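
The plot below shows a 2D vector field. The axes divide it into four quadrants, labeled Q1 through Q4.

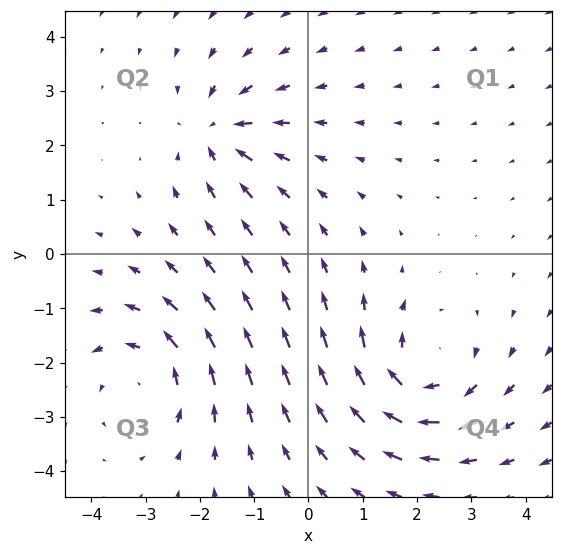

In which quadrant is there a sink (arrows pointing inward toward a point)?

The sink sits at approximately (-1.7, 2.2), which lies in quadrant Q2. The divergence there is about -4, negative as expected for a sink.

Q2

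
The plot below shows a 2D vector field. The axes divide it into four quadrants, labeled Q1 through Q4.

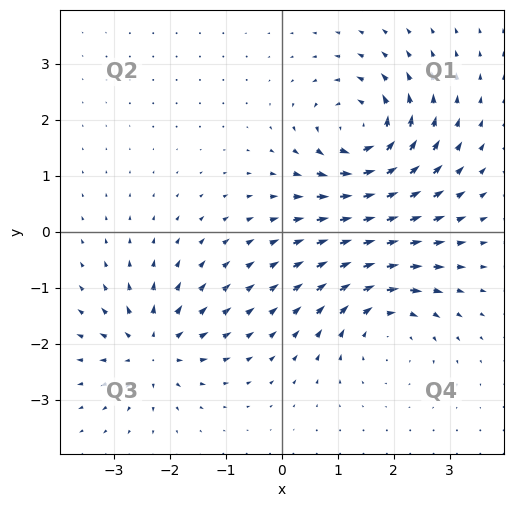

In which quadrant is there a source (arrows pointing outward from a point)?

Q3

The source sits at approximately (-2.3, -2.1), which lies in quadrant Q3. The divergence there is about +4, positive as expected for a source.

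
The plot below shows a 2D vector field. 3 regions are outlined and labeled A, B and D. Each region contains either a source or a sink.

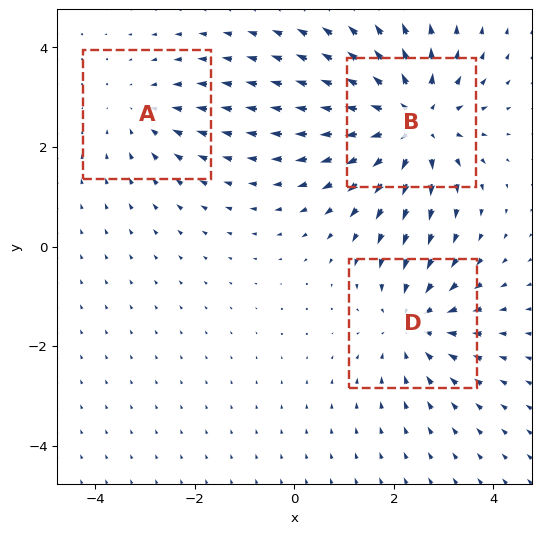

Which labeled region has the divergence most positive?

B

Divergence at each region's feature centre — A: about -2, B: about +4, D: about -3. Region B is most positive.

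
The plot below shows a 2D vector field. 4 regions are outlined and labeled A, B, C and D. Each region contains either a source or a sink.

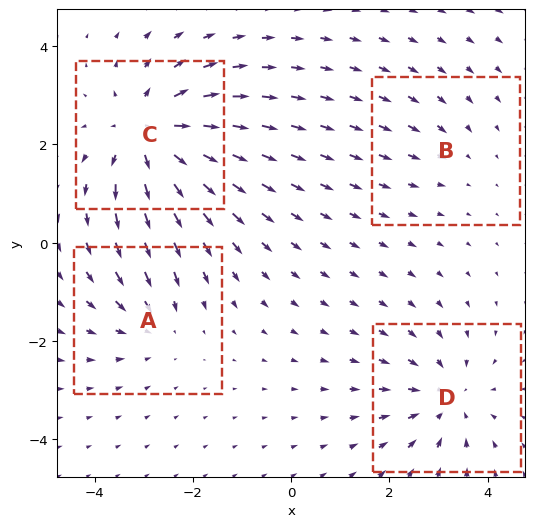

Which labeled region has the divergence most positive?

C

Divergence at each region's feature centre — A: about -3, B: about -2, C: about +6, D: about -4. Region C is most positive.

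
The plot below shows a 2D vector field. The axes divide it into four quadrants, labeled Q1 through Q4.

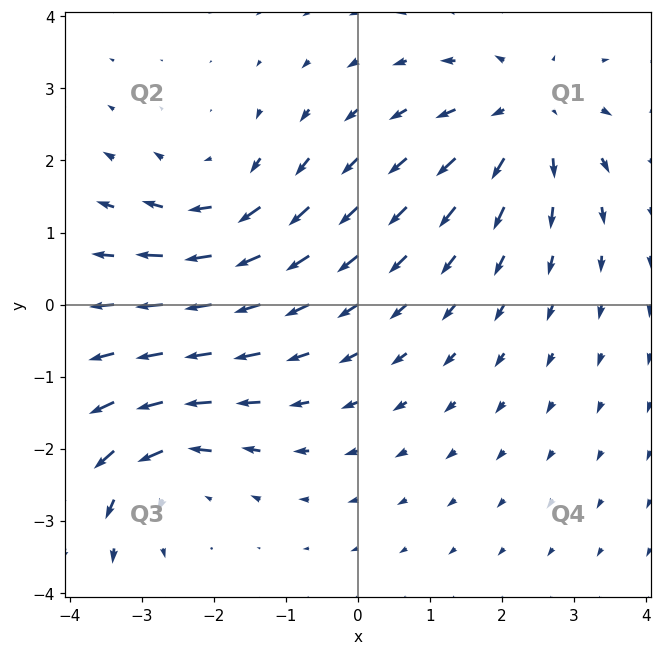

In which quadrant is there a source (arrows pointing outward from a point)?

The source sits at approximately (2.4, 2.6), which lies in quadrant Q1. The divergence there is about +4, positive as expected for a source.

Q1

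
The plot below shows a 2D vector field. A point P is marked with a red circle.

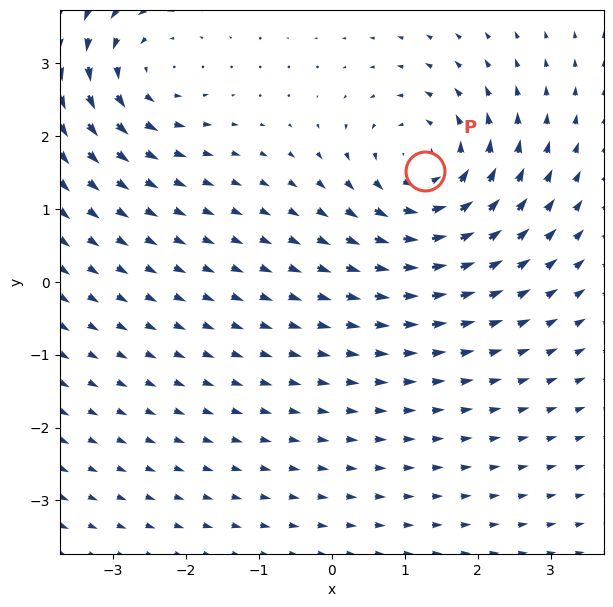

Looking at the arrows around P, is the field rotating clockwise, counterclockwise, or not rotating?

counterclockwise

Near P at (1.3, 1.5) the arrows circulate counterclockwise. The curl (z-component) there is about +4; positive curl means counterclockwise rotation.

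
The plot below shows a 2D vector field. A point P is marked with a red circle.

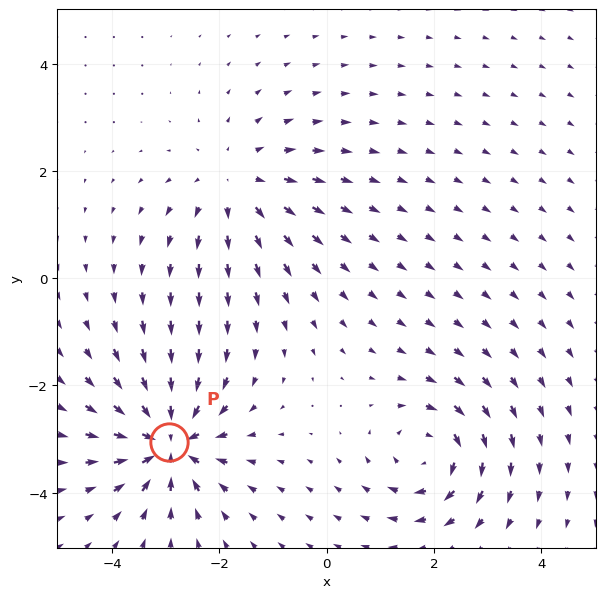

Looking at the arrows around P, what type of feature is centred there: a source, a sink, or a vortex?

sink

At P (-2.9, -3.1) the arrows converge inward. Divergence about -7, curl ≈0 — negative divergence with near-zero curl is a sink.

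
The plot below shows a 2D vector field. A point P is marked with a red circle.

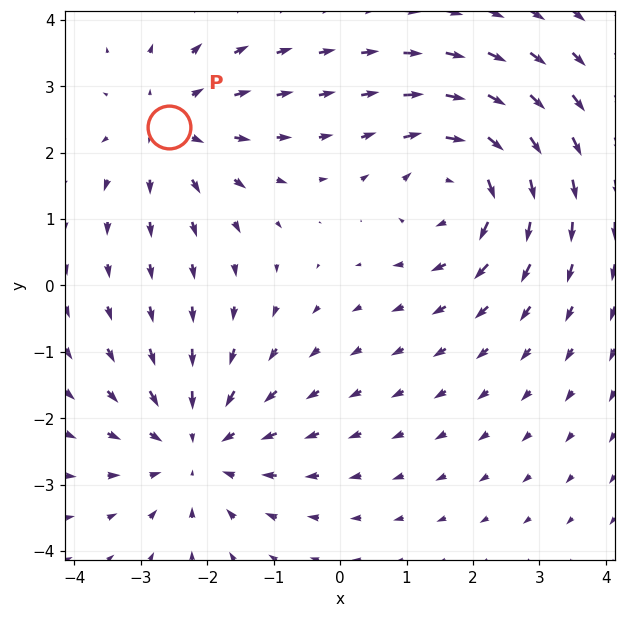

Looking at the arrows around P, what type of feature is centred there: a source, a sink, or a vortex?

source

At P (-2.6, 2.4) the arrows spread outward. Divergence about +3, curl ≈0 — positive divergence with near-zero curl is a source.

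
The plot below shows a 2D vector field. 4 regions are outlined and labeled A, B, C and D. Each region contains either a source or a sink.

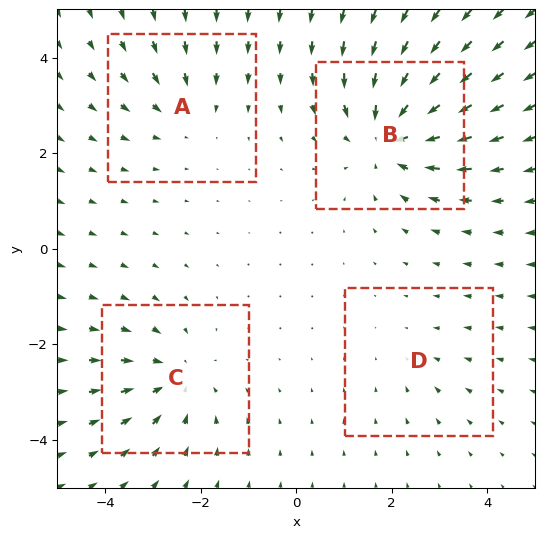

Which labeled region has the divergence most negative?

Divergence at each region's feature centre — A: about -3, B: about -6, C: about -4, D: about -2. Region B is most negative.

B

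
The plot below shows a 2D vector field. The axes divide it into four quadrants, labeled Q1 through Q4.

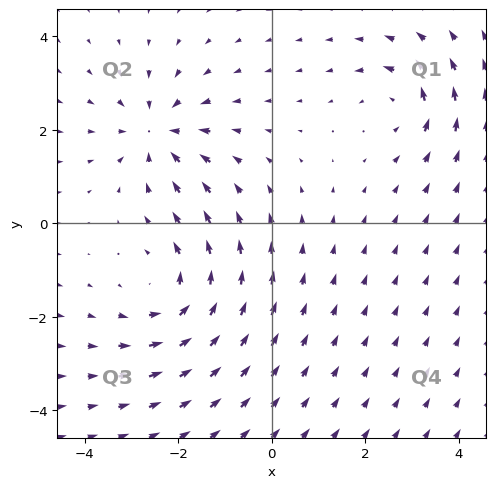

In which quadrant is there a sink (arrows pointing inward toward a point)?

The sink sits at approximately (-2.4, 1.9), which lies in quadrant Q2. The divergence there is about -4, negative as expected for a sink.

Q2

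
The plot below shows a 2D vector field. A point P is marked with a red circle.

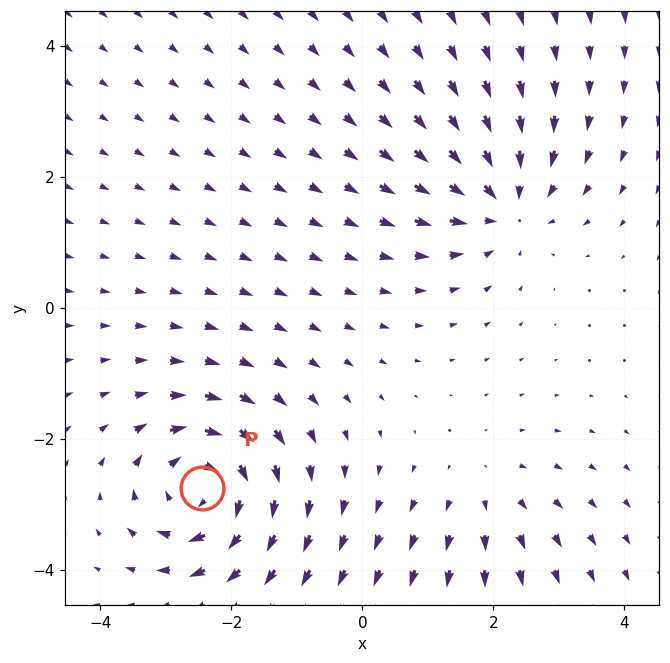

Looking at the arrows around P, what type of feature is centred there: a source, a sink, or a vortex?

vortex

At P (-2.5, -2.7) the arrows circulate clockwise. Divergence ≈0, curl about -7 — near-zero divergence with nonzero curl is a vortex.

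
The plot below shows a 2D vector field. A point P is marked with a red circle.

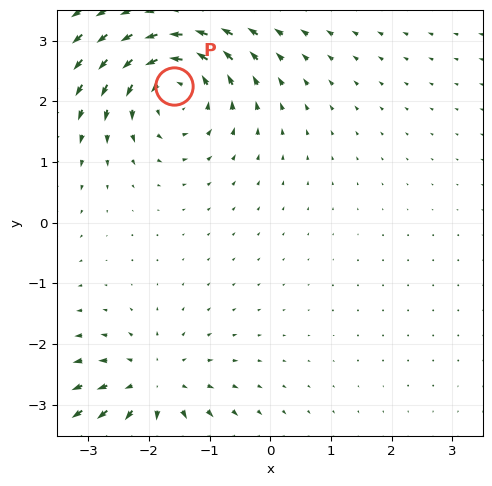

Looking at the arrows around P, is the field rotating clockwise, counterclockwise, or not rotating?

counterclockwise

Near P at (-1.6, 2.3) the arrows circulate counterclockwise. The curl (z-component) there is about +5; positive curl means counterclockwise rotation.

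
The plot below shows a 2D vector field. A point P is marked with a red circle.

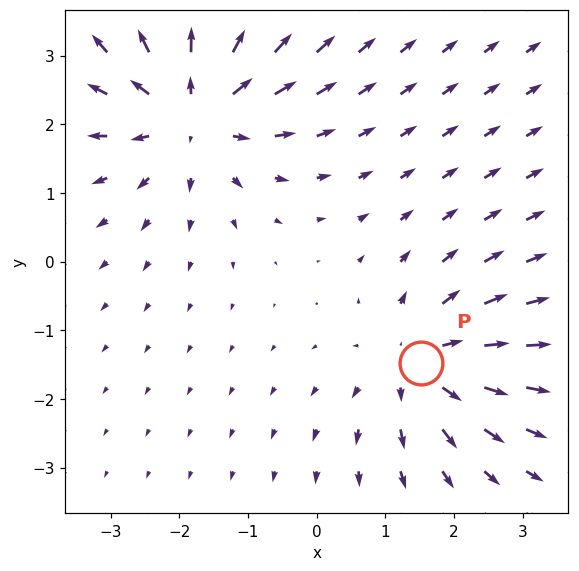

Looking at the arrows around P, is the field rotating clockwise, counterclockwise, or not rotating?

not rotating

Near P at (1.5, -1.5) the arrows show no circulation. The curl there is ≈0.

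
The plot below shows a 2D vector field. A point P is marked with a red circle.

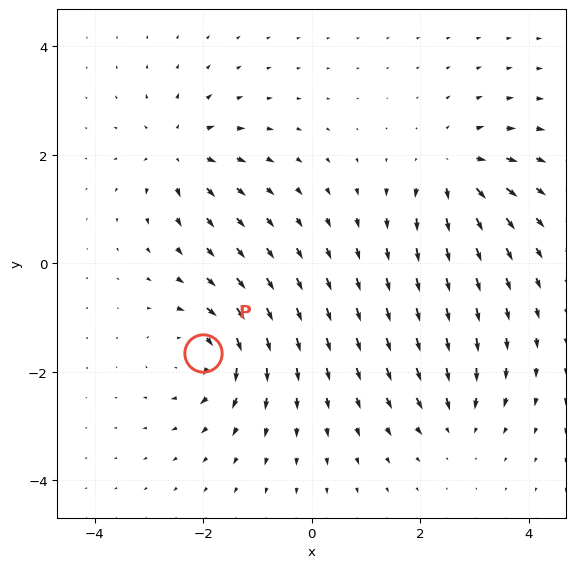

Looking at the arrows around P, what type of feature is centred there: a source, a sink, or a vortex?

At P (-2.0, -1.7) the arrows circulate clockwise. Divergence ≈0, curl about -6 — near-zero divergence with nonzero curl is a vortex.

vortex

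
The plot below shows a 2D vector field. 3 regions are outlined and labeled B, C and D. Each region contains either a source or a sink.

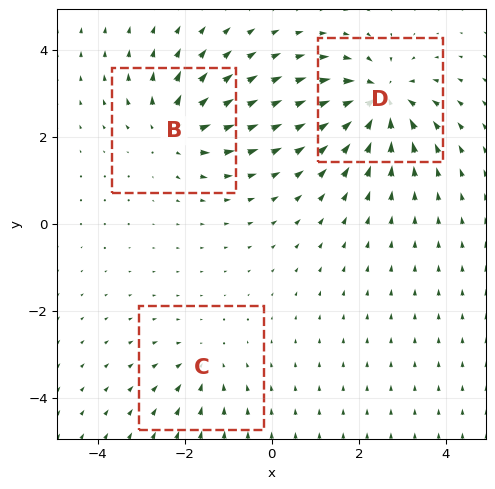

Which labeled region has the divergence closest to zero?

Divergence at each region's feature centre — B: about +4, C: about -2, D: about -5. Region C is closest to zero.

C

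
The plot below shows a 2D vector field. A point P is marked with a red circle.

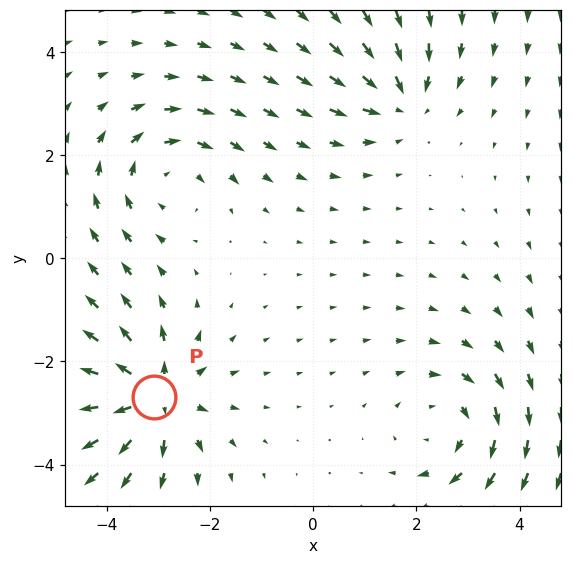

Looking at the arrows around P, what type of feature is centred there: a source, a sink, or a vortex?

At P (-3.1, -2.7) the arrows spread outward. Divergence about +6, curl ≈0 — positive divergence with near-zero curl is a source.

source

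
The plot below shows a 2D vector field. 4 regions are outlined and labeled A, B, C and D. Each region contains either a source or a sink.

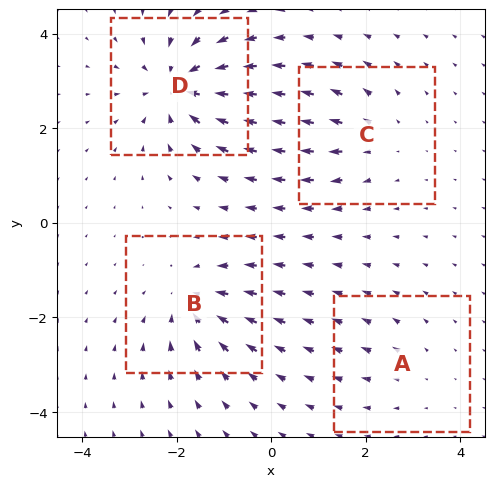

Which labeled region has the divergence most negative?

Divergence at each region's feature centre — A: about +2, B: about -5, C: about +4, D: about -7. Region D is most negative.

D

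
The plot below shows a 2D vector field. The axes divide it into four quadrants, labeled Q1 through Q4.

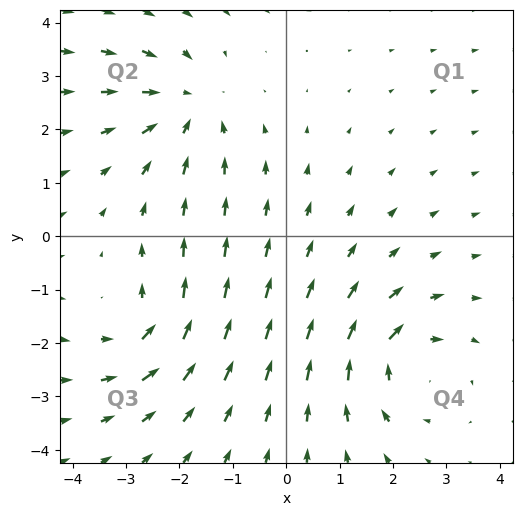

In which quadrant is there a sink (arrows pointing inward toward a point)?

The sink sits at approximately (-1.8, 2.4), which lies in quadrant Q2. The divergence there is about -4, negative as expected for a sink.

Q2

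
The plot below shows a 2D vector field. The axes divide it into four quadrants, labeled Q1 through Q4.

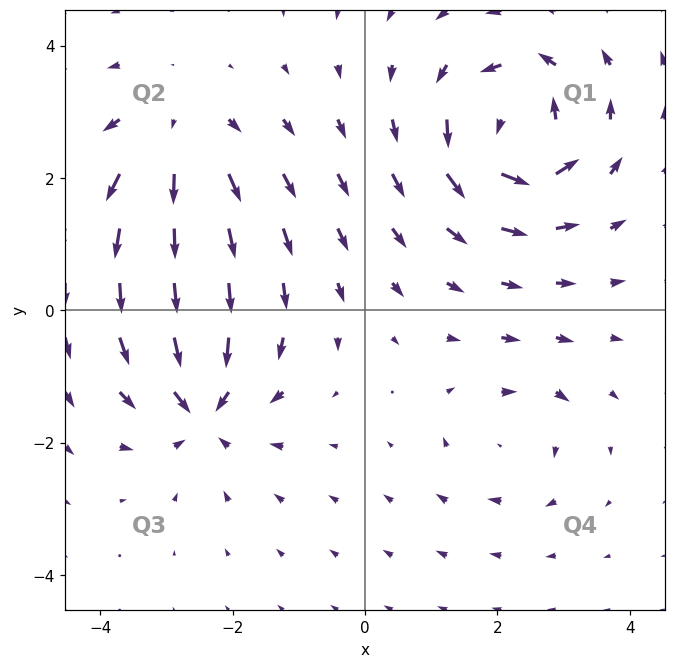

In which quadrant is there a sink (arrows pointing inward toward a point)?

Q3

The sink sits at approximately (-2.5, -1.5), which lies in quadrant Q3. The divergence there is about -6, negative as expected for a sink.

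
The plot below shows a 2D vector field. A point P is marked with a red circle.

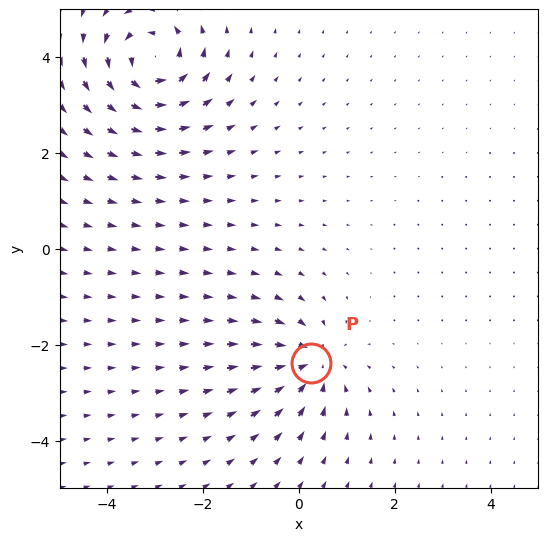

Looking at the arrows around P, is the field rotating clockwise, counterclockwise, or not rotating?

not rotating

Near P at (0.3, -2.4) the arrows show no circulation. The curl there is ≈0.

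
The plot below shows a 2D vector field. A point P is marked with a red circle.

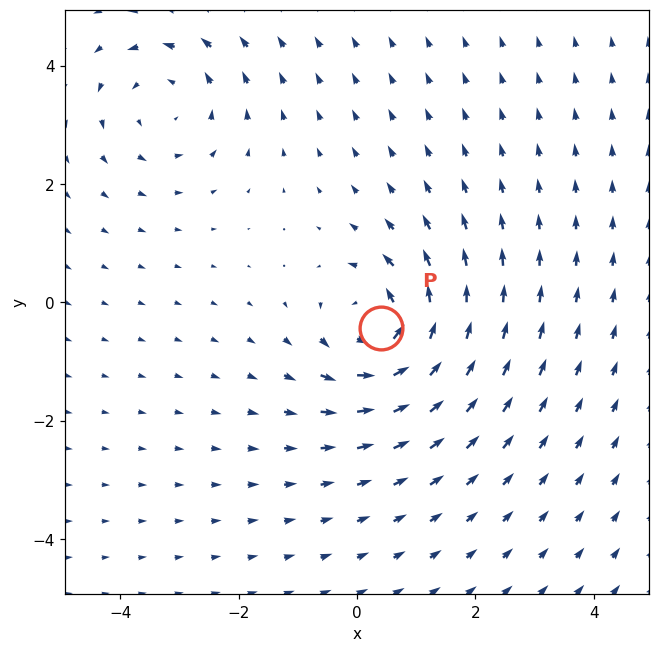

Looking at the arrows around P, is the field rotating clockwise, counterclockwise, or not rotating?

Near P at (0.4, -0.4) the arrows circulate counterclockwise. The curl (z-component) there is about +5; positive curl means counterclockwise rotation.

counterclockwise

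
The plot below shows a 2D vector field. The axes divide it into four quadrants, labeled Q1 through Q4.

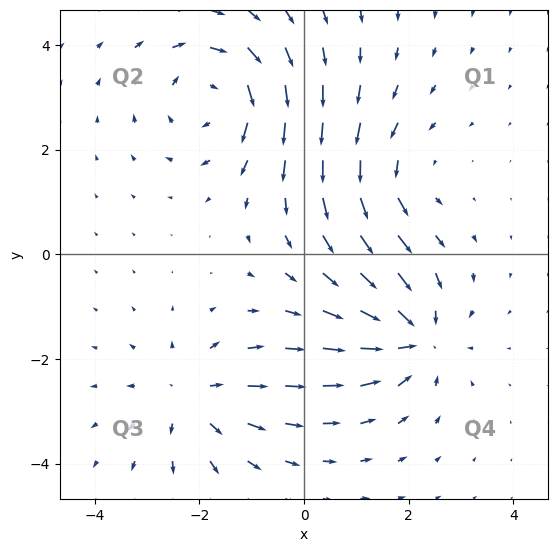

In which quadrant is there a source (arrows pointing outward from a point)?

The source sits at approximately (-2.1, -2.7), which lies in quadrant Q3. The divergence there is about +4, positive as expected for a source.

Q3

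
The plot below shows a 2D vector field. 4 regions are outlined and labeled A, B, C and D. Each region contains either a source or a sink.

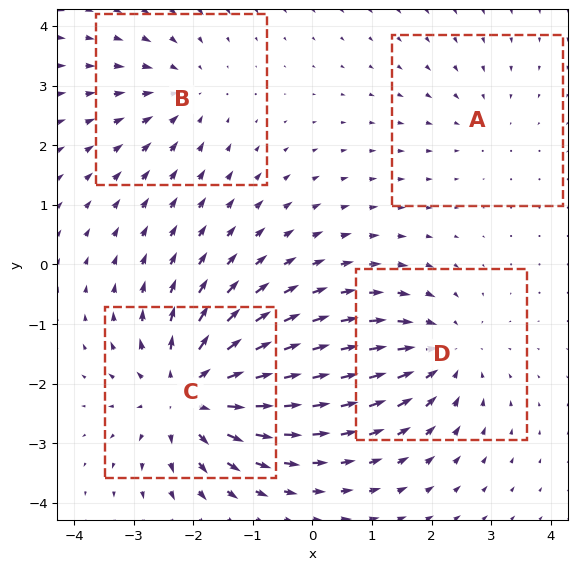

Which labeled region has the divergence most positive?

C

Divergence at each region's feature centre — A: about -2, B: about -3, C: about +7, D: about -5. Region C is most positive.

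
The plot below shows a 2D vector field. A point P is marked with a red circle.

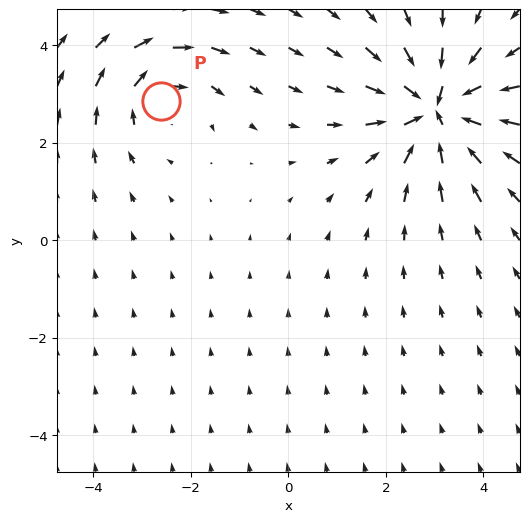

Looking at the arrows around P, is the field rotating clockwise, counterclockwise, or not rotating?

clockwise

Near P at (-2.6, 2.9) the arrows circulate clockwise. The curl (z-component) there is about -2; negative curl means clockwise rotation.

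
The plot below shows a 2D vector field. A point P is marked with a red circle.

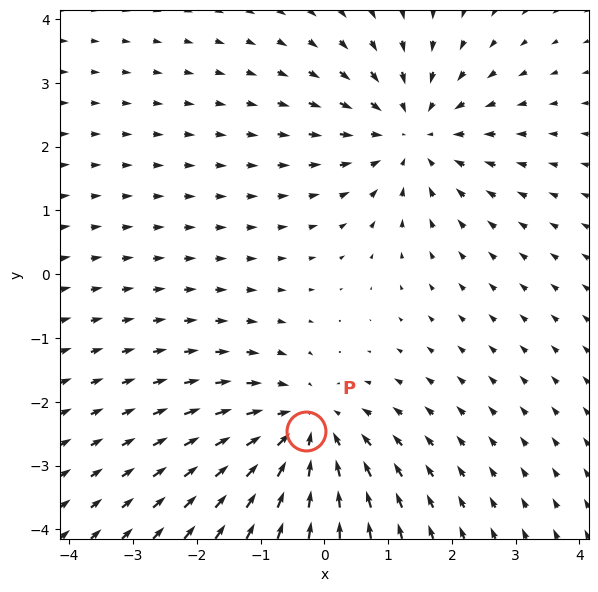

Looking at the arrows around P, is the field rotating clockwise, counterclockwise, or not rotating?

Near P at (-0.3, -2.5) the arrows show no circulation. The curl there is ≈0.

not rotating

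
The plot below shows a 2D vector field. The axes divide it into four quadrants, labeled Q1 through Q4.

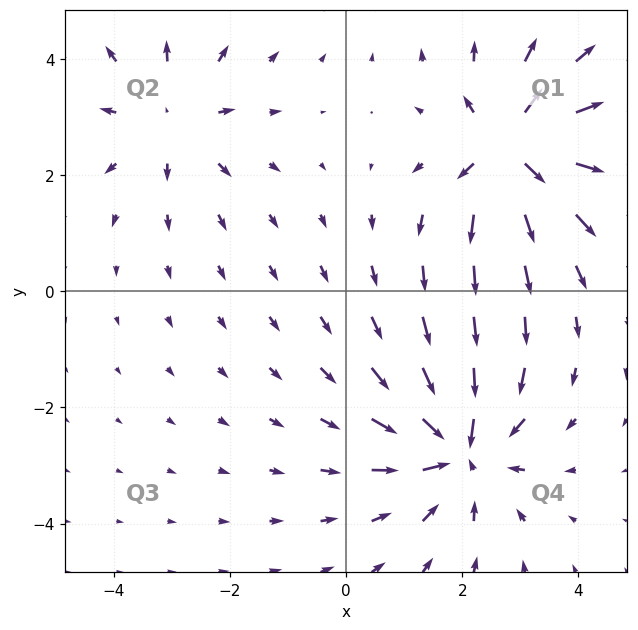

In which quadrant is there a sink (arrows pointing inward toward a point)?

Q4

The sink sits at approximately (2.0, -2.7), which lies in quadrant Q4. The divergence there is about -4, negative as expected for a sink.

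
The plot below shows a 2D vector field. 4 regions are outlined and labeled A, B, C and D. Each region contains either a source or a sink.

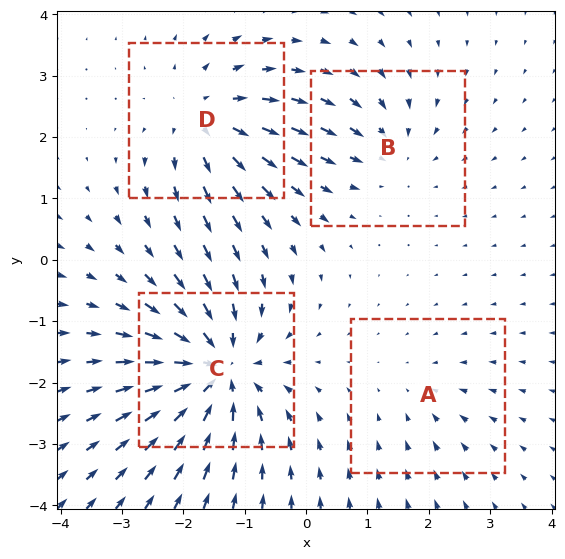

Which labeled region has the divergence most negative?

C

Divergence at each region's feature centre — A: about -2, B: about -4, C: about -8, D: about +5. Region C is most negative.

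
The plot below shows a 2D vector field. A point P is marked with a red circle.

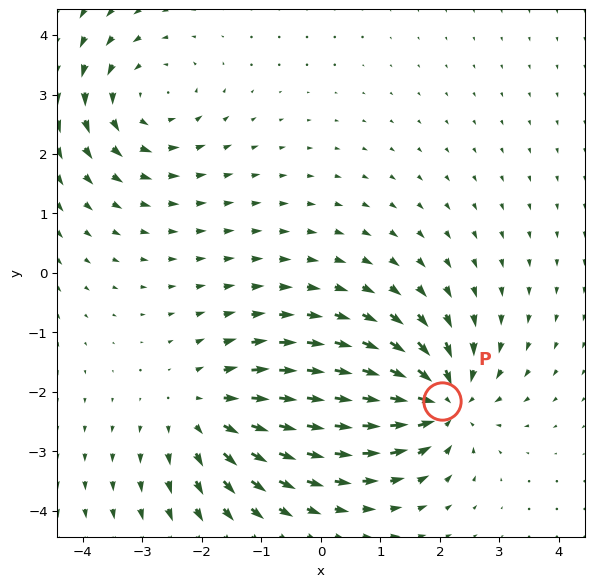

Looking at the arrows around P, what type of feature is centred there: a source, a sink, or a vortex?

sink

At P (2.0, -2.2) the arrows converge inward. Divergence about -6, curl ≈0 — negative divergence with near-zero curl is a sink.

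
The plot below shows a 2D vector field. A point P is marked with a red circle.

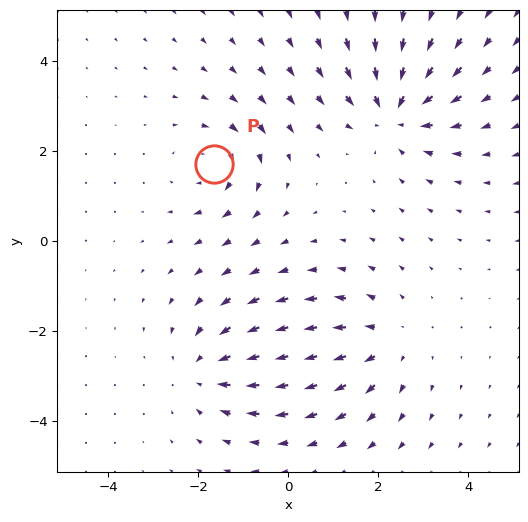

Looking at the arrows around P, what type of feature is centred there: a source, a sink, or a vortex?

At P (-1.6, 1.7) the arrows circulate clockwise. Divergence ≈0, curl about -4 — near-zero divergence with nonzero curl is a vortex.

vortex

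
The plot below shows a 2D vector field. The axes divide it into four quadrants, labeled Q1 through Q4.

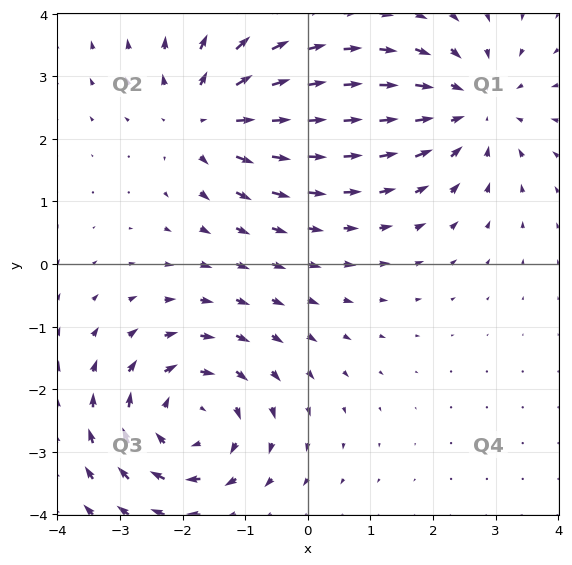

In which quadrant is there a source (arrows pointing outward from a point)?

The source sits at approximately (-1.6, 2.4), which lies in quadrant Q2. The divergence there is about +4, positive as expected for a source.

Q2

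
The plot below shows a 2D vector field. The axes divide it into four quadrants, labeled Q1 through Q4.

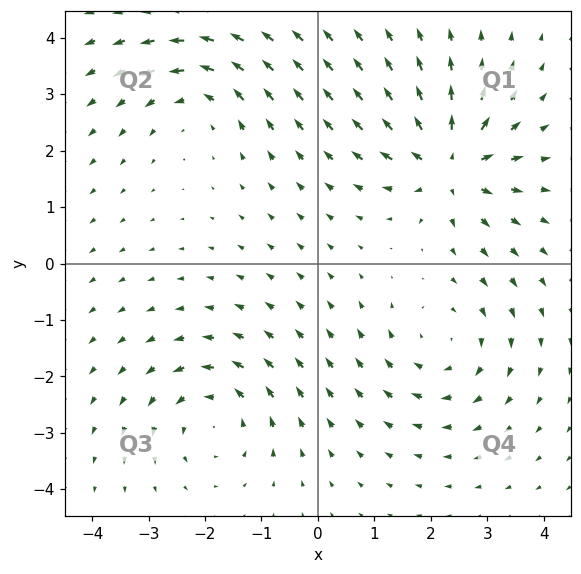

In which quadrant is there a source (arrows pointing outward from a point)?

Q1

The source sits at approximately (2.3, 1.8), which lies in quadrant Q1. The divergence there is about +6, positive as expected for a source.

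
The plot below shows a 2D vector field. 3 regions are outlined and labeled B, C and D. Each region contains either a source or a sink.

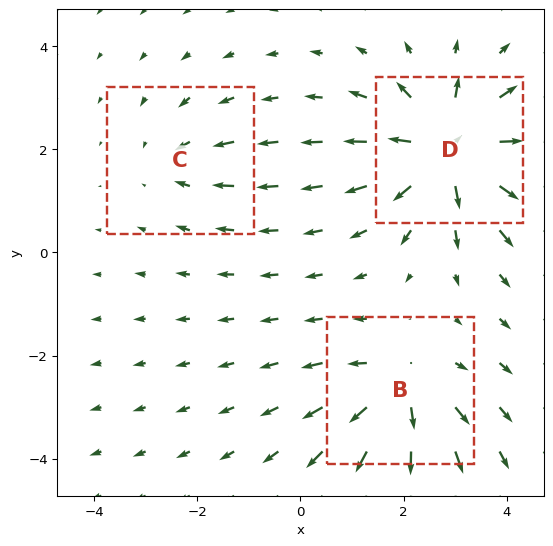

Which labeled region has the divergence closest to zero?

Divergence at each region's feature centre — B: about +4, C: about -2, D: about +6. Region C is closest to zero.

C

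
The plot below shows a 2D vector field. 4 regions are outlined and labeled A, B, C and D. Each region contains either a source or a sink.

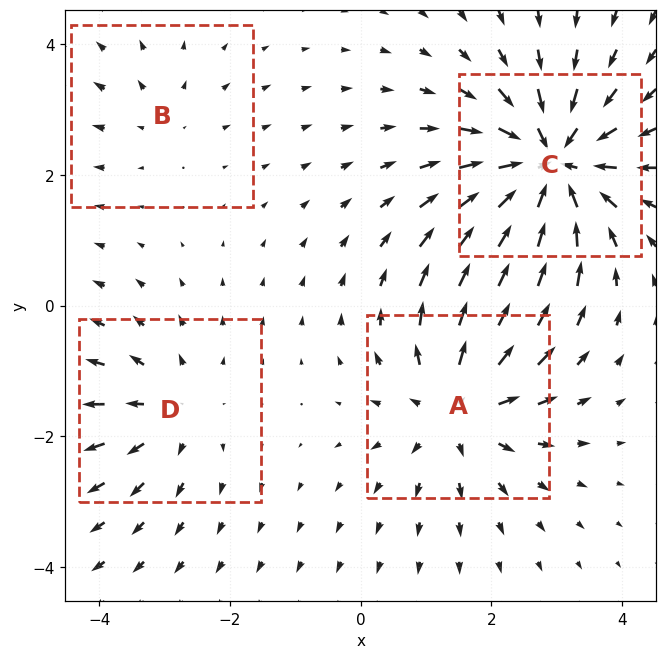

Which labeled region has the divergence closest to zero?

B

Divergence at each region's feature centre — A: about +5, B: about +2, C: about -8, D: about +4. Region B is closest to zero.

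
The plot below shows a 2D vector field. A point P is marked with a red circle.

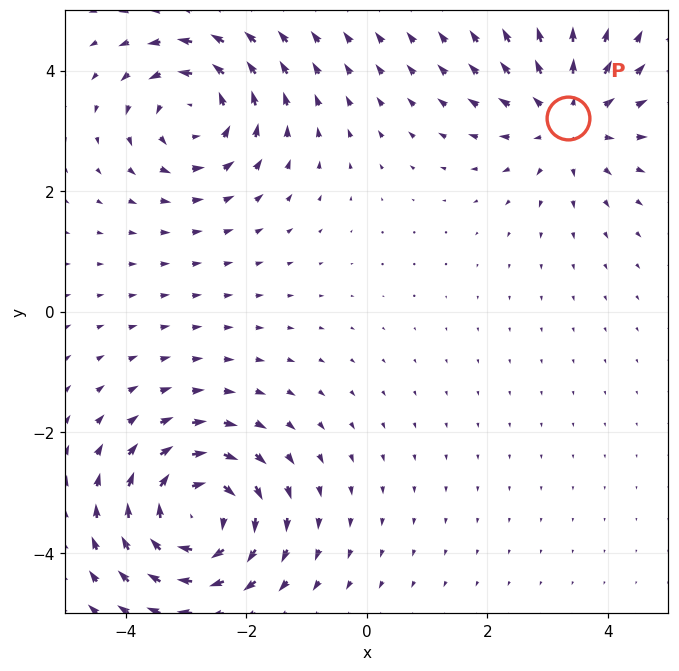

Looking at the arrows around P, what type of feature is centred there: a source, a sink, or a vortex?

At P (3.3, 3.2) the arrows spread outward. Divergence about +3, curl ≈0 — positive divergence with near-zero curl is a source.

source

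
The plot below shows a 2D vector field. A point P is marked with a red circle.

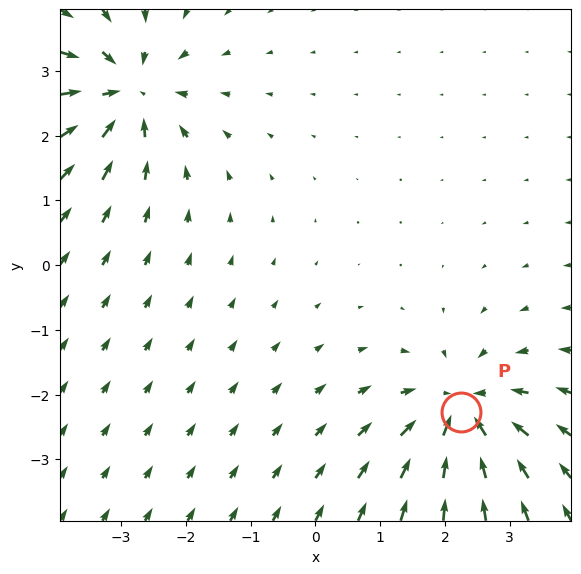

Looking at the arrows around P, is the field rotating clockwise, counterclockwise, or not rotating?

Near P at (2.3, -2.3) the arrows show no circulation. The curl there is ≈0.

not rotating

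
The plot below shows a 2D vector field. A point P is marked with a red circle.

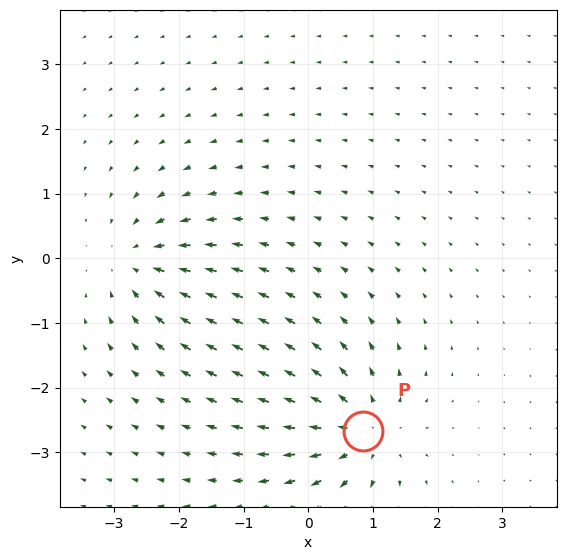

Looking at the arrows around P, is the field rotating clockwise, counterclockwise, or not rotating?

Near P at (0.8, -2.7) the arrows show no circulation. The curl there is ≈0.

not rotating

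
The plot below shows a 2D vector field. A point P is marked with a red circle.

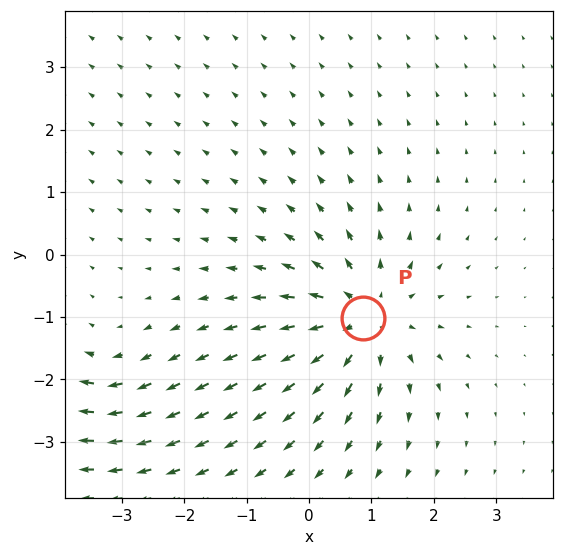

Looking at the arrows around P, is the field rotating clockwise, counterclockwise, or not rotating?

not rotating

Near P at (0.9, -1.0) the arrows show no circulation. The curl there is ≈0.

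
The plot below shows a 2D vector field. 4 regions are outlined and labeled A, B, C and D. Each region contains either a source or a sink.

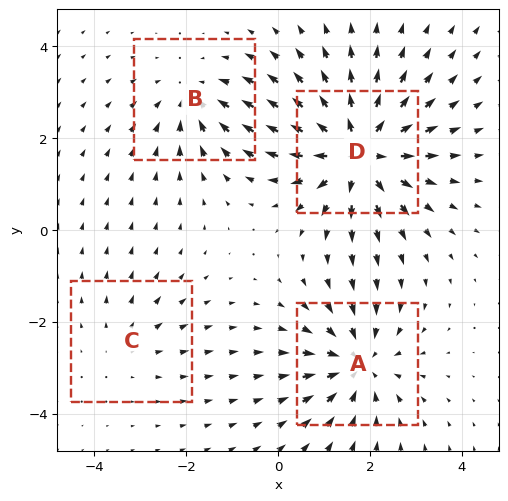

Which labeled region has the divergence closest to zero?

Divergence at each region's feature centre — A: about -5, B: about -3, C: about +2, D: about +6. Region C is closest to zero.

C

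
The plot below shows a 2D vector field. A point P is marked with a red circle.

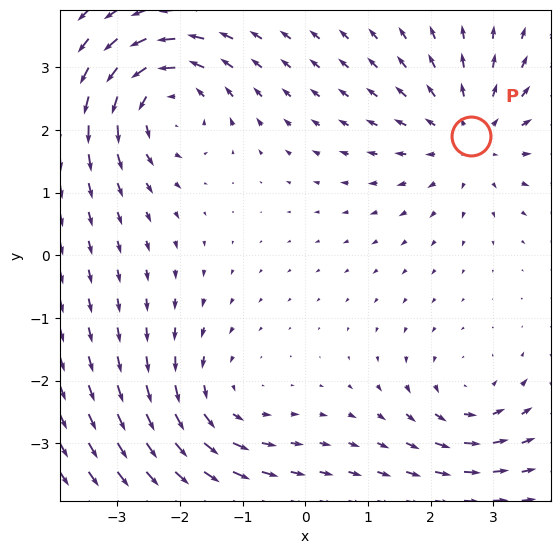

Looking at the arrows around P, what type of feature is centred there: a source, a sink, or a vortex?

source

At P (2.6, 1.9) the arrows spread outward. Divergence about +4, curl ≈0 — positive divergence with near-zero curl is a source.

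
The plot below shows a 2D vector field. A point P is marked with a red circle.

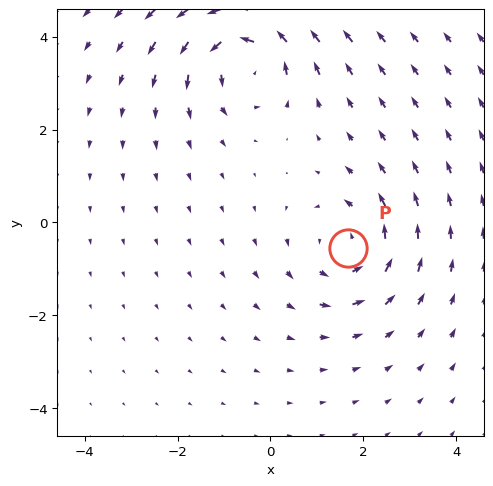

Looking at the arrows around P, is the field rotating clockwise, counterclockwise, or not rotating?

Near P at (1.7, -0.6) the arrows circulate counterclockwise. The curl (z-component) there is about +3; positive curl means counterclockwise rotation.

counterclockwise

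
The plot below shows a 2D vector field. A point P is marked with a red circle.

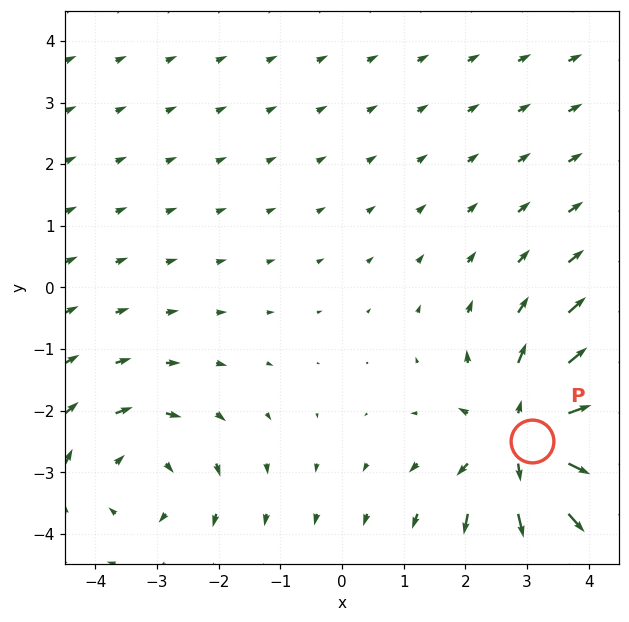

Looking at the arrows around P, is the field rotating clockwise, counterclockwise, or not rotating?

not rotating

Near P at (3.1, -2.5) the arrows show no circulation. The curl there is ≈0.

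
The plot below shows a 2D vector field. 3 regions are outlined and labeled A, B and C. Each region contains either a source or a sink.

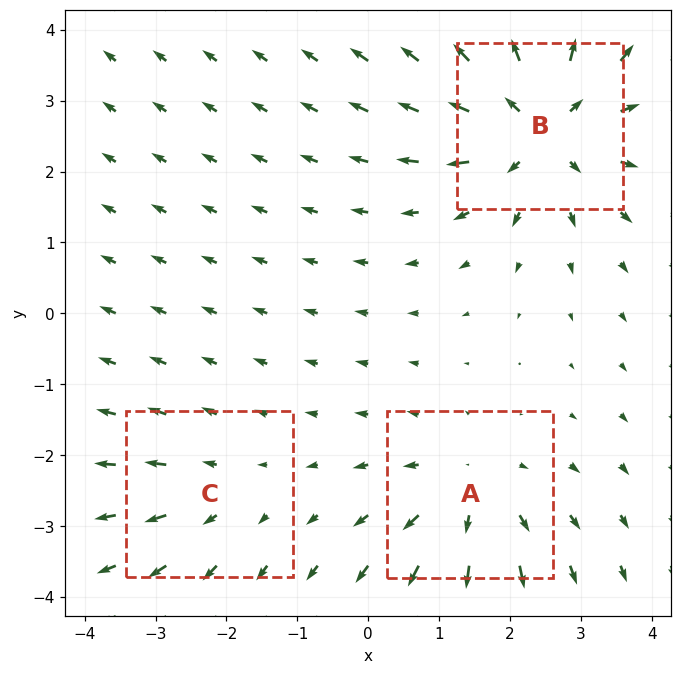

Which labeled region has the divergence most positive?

B

Divergence at each region's feature centre — A: about +3, B: about +5, C: about +2. Region B is most positive.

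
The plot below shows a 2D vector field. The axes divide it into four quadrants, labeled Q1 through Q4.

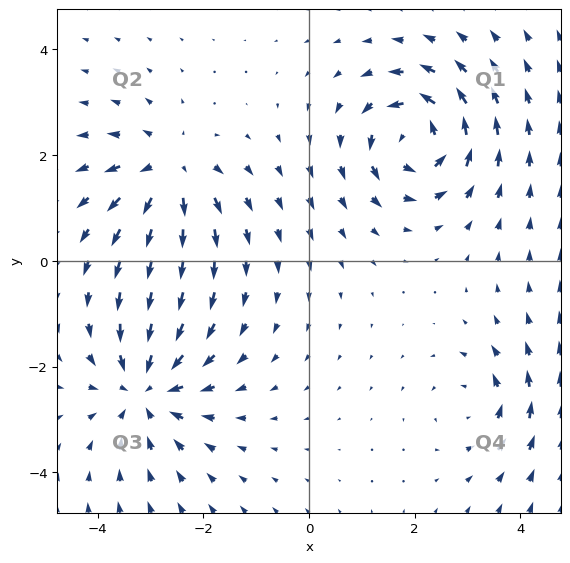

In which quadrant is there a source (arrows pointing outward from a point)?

Q2

The source sits at approximately (-2.7, 1.7), which lies in quadrant Q2. The divergence there is about +5, positive as expected for a source.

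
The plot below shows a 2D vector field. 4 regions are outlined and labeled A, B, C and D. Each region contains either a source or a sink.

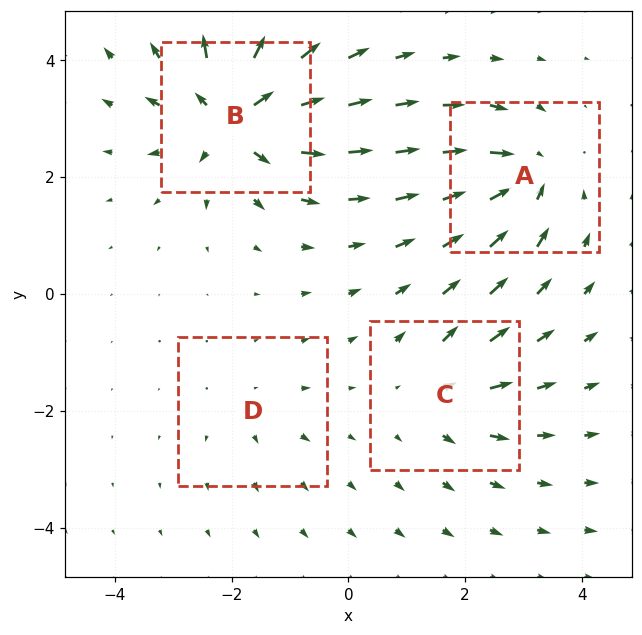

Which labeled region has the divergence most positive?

B

Divergence at each region's feature centre — A: about -6, B: about +8, C: about +4, D: about +2. Region B is most positive.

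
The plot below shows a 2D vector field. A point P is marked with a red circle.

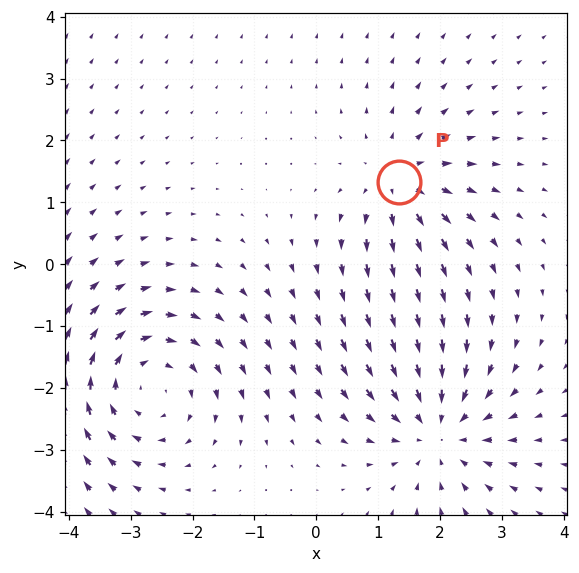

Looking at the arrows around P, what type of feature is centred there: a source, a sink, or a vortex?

source

At P (1.3, 1.3) the arrows spread outward. Divergence about +4, curl ≈0 — positive divergence with near-zero curl is a source.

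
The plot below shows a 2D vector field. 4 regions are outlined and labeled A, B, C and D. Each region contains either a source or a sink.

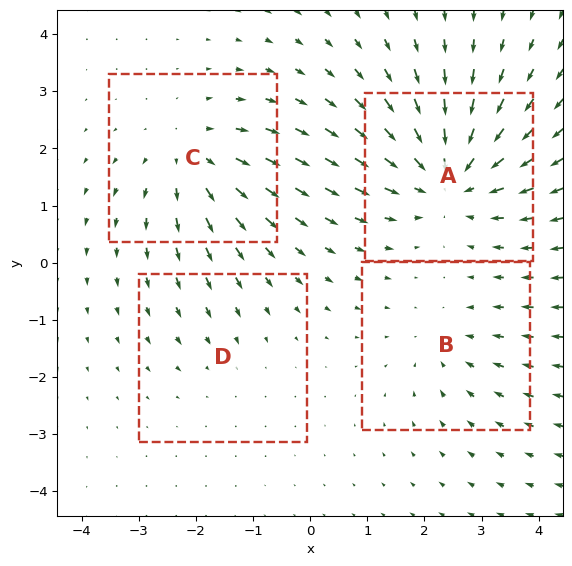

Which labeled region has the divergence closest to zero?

D

Divergence at each region's feature centre — A: about -6, B: about -3, C: about +4, D: about -2. Region D is closest to zero.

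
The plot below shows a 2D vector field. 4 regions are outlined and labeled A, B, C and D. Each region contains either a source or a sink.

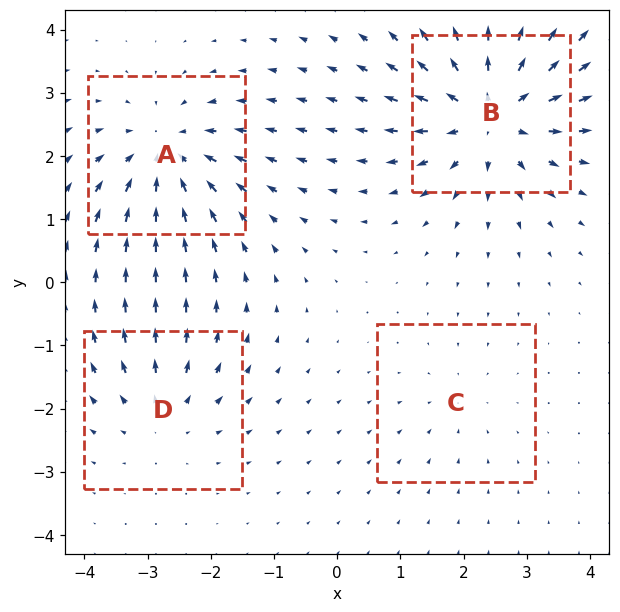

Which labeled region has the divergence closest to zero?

C

Divergence at each region's feature centre — A: about -5, B: about +7, C: about -2, D: about +4. Region C is closest to zero.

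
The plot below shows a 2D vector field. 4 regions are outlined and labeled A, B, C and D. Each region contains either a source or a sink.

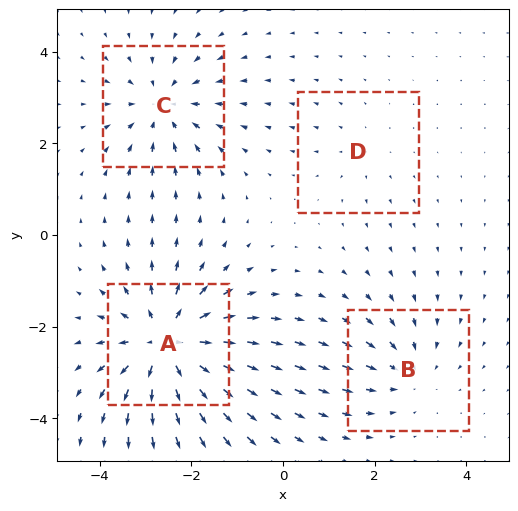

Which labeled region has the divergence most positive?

Divergence at each region's feature centre — A: about +7, B: about -3, C: about -5, D: about +2. Region A is most positive.

A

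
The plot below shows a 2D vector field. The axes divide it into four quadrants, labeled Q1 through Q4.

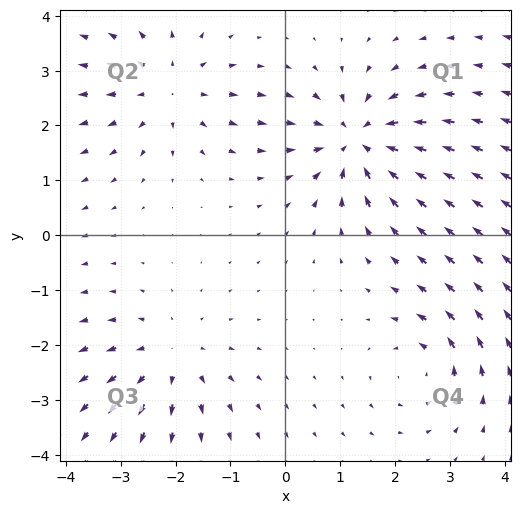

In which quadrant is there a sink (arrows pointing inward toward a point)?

The sink sits at approximately (1.3, 1.7), which lies in quadrant Q1. The divergence there is about -6, negative as expected for a sink.

Q1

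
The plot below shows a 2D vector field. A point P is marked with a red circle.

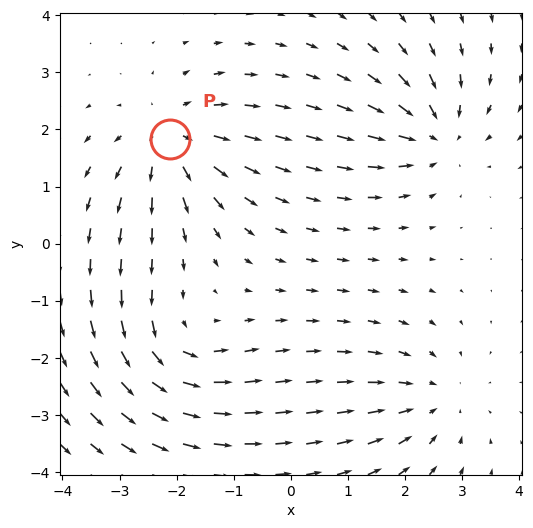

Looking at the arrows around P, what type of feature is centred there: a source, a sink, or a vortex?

At P (-2.1, 1.8) the arrows spread outward. Divergence about +5, curl ≈0 — positive divergence with near-zero curl is a source.

source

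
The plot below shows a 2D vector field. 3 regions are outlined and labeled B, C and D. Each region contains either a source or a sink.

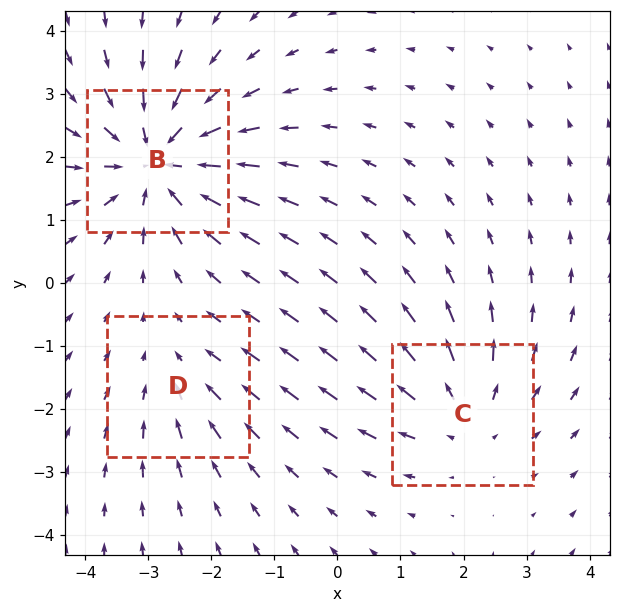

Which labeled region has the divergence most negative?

B

Divergence at each region's feature centre — B: about -5, C: about +3, D: about -2. Region B is most negative.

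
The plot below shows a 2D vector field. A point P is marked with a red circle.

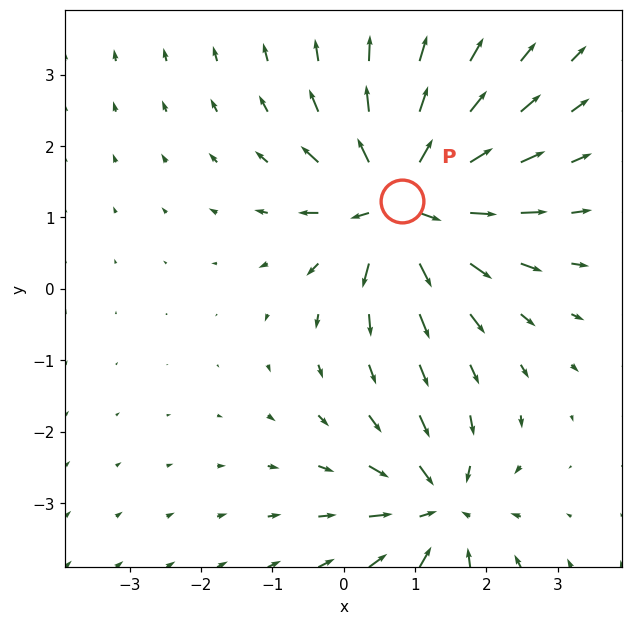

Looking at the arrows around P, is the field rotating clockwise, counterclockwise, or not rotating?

not rotating

Near P at (0.8, 1.2) the arrows show no circulation. The curl there is ≈0.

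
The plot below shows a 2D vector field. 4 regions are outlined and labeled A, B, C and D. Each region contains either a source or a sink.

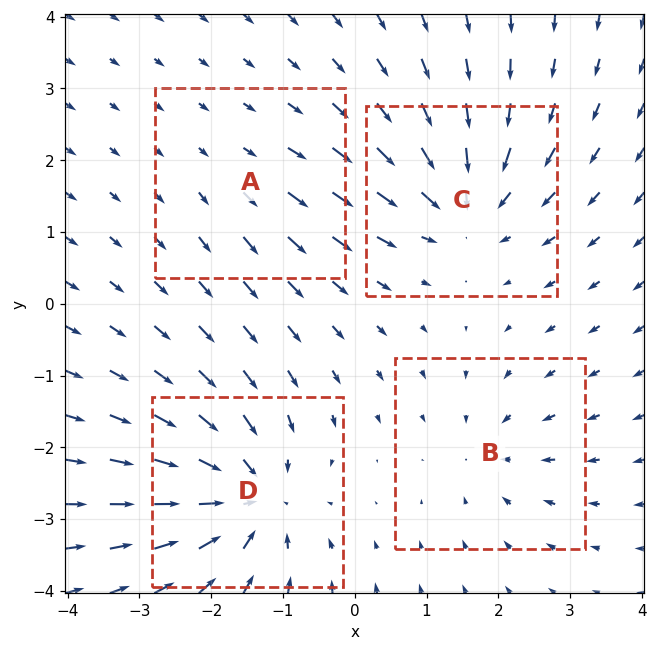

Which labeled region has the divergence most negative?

D

Divergence at each region's feature centre — A: about +2, B: about -3, C: about -6, D: about -7. Region D is most negative.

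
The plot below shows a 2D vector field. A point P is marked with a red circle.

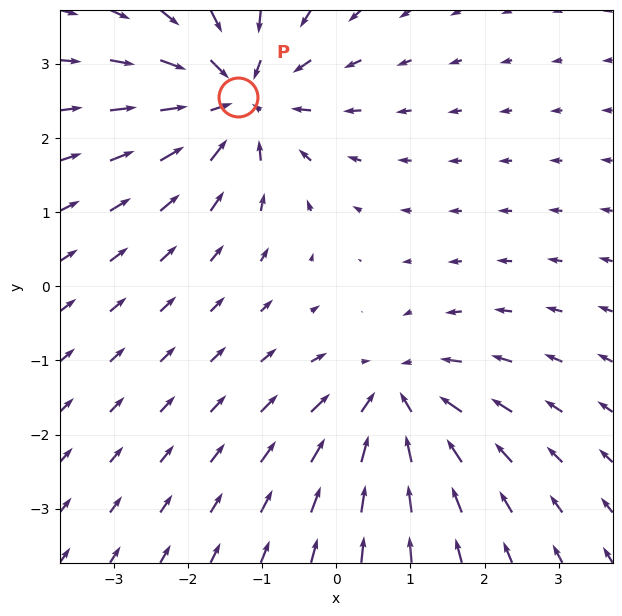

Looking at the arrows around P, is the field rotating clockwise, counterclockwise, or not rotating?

Near P at (-1.3, 2.6) the arrows show no circulation. The curl there is ≈0.

not rotating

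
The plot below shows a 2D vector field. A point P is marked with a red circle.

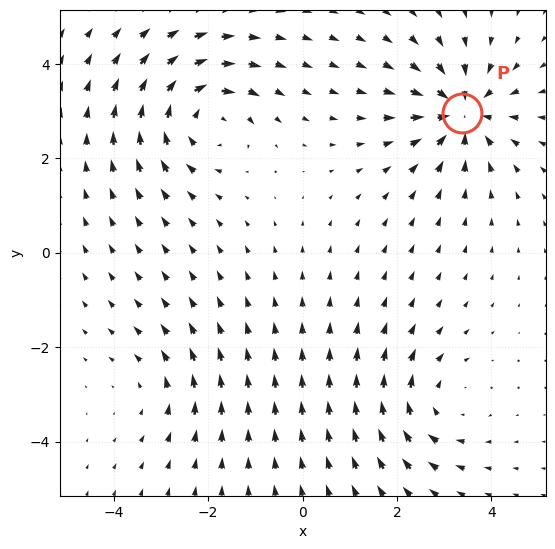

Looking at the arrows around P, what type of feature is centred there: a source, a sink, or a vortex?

At P (3.4, 3.0) the arrows converge inward. Divergence about -5, curl ≈0 — negative divergence with near-zero curl is a sink.

sink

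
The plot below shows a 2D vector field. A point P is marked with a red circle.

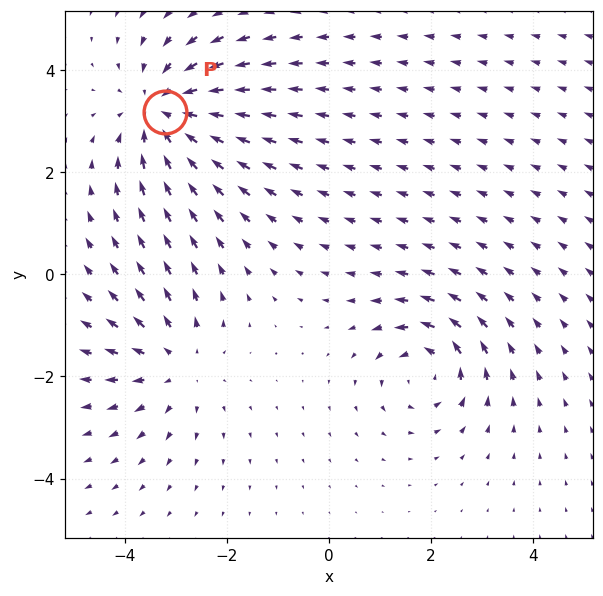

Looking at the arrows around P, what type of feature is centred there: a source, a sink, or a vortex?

At P (-3.2, 3.2) the arrows converge inward. Divergence about -4, curl ≈0 — negative divergence with near-zero curl is a sink.

sink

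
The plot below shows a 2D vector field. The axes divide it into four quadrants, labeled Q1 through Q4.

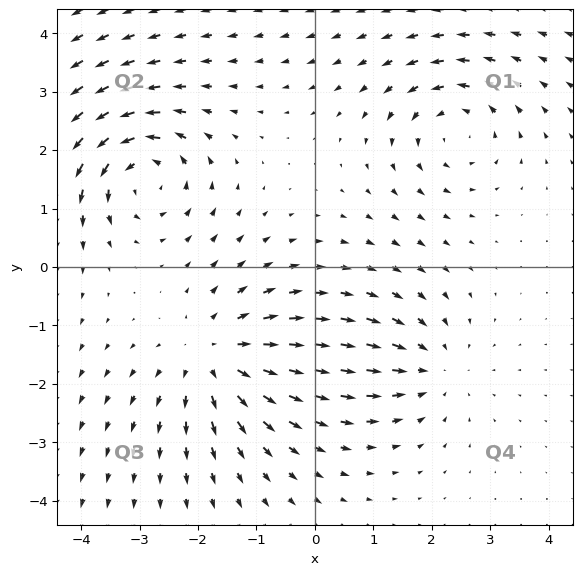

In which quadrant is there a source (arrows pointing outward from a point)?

Q3

The source sits at approximately (-1.7, -1.5), which lies in quadrant Q3. The divergence there is about +4, positive as expected for a source.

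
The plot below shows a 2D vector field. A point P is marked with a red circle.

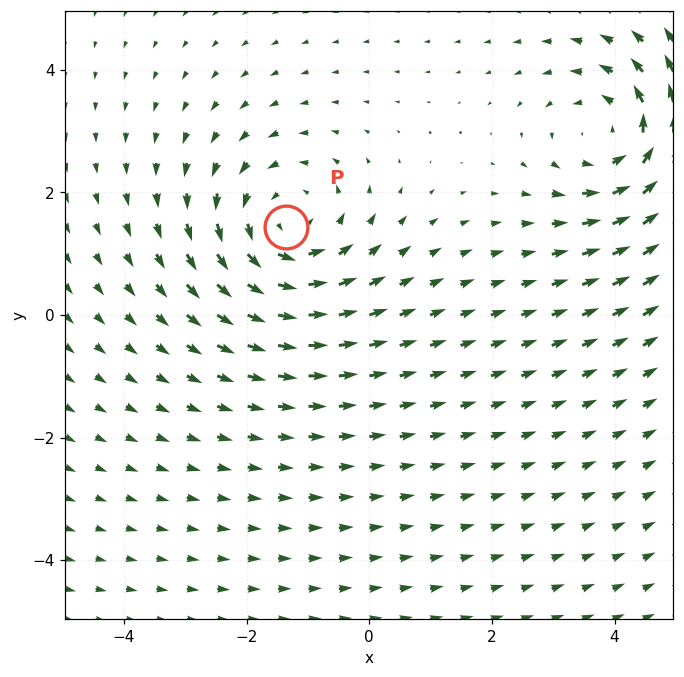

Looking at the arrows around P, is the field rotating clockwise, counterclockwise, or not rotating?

Near P at (-1.4, 1.4) the arrows circulate counterclockwise. The curl (z-component) there is about +3; positive curl means counterclockwise rotation.

counterclockwise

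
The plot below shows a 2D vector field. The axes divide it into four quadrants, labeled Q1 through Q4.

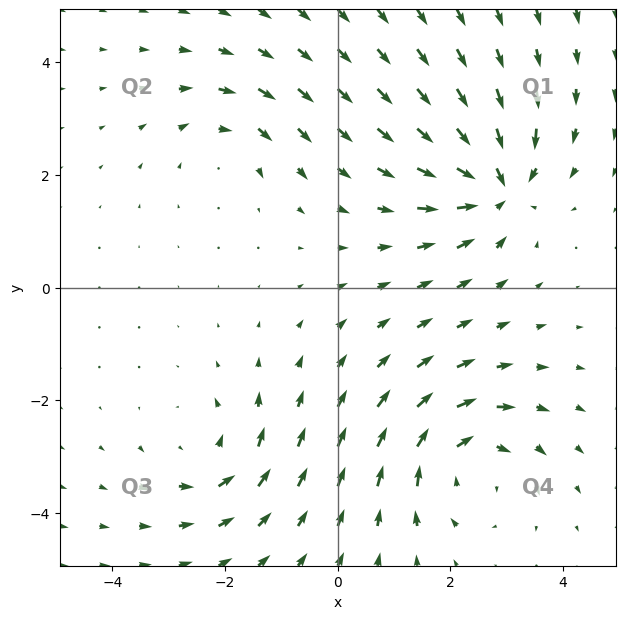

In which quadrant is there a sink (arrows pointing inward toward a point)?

The sink sits at approximately (2.8, 1.8), which lies in quadrant Q1. The divergence there is about -6, negative as expected for a sink.

Q1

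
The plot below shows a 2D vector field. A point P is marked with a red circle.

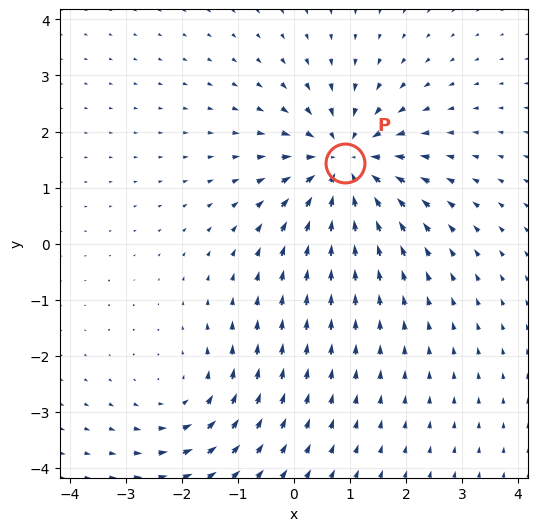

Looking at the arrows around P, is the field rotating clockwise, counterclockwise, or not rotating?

not rotating

Near P at (0.9, 1.4) the arrows show no circulation. The curl there is ≈0.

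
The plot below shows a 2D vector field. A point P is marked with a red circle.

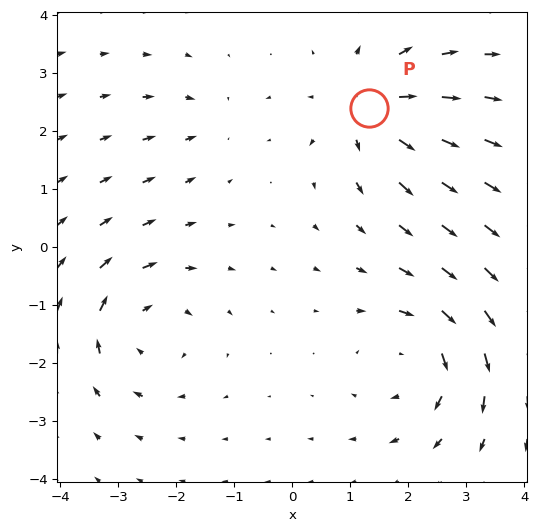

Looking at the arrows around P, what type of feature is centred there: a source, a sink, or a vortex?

source

At P (1.3, 2.4) the arrows spread outward. Divergence about +5, curl ≈0 — positive divergence with near-zero curl is a source.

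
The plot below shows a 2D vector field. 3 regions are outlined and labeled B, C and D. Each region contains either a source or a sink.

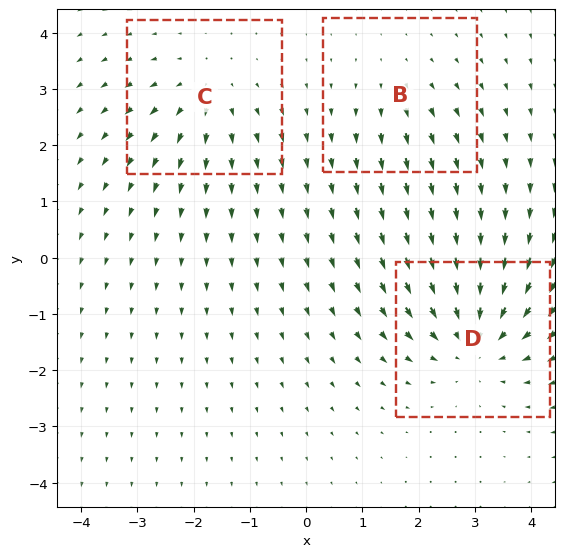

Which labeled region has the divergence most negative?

Divergence at each region's feature centre — B: about +2, C: about +3, D: about -4. Region D is most negative.

D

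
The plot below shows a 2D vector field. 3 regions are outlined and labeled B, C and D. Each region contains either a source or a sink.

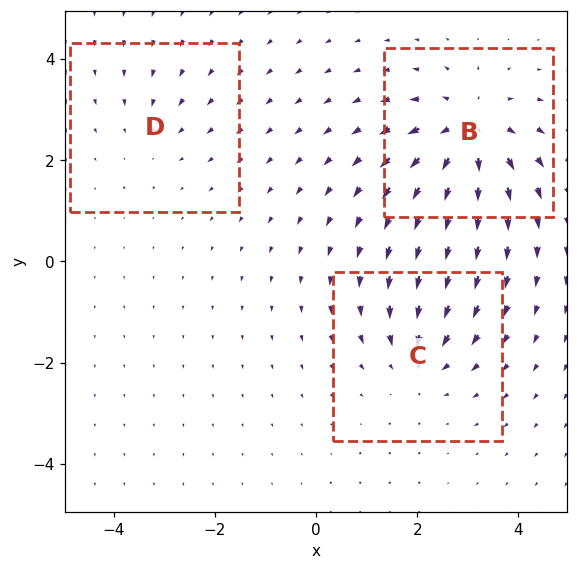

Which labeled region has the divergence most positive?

Divergence at each region's feature centre — B: about +5, C: about -3, D: about -2. Region B is most positive.

B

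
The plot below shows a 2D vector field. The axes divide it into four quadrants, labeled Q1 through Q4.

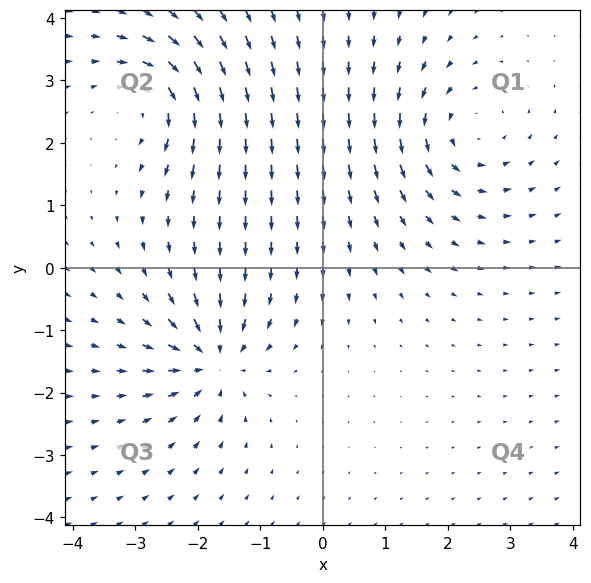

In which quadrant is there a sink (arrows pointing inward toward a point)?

Q3

The sink sits at approximately (-1.8, -1.5), which lies in quadrant Q3. The divergence there is about -4, negative as expected for a sink.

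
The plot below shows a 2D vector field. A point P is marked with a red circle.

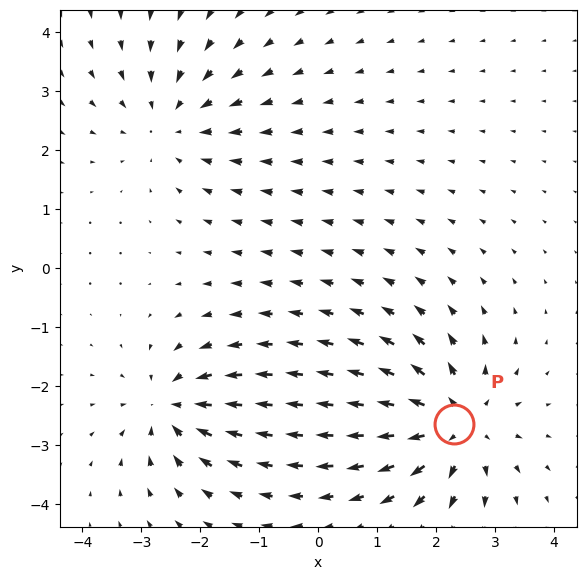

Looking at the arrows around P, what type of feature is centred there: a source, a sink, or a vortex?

At P (2.3, -2.6) the arrows spread outward. Divergence about +5, curl ≈0 — positive divergence with near-zero curl is a source.

source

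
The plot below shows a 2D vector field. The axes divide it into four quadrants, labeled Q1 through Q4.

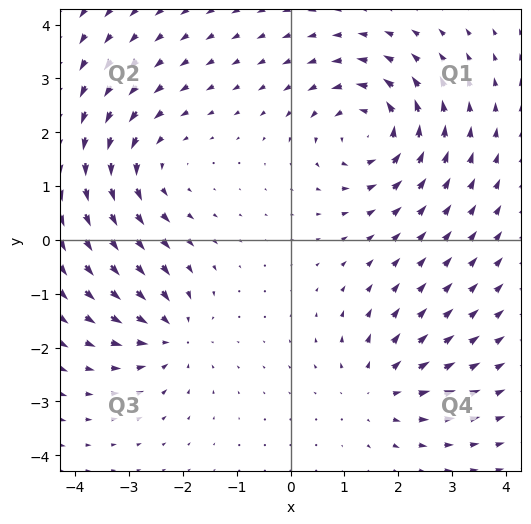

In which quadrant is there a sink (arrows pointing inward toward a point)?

Q3

The sink sits at approximately (-2.2, -1.7), which lies in quadrant Q3. The divergence there is about -5, negative as expected for a sink.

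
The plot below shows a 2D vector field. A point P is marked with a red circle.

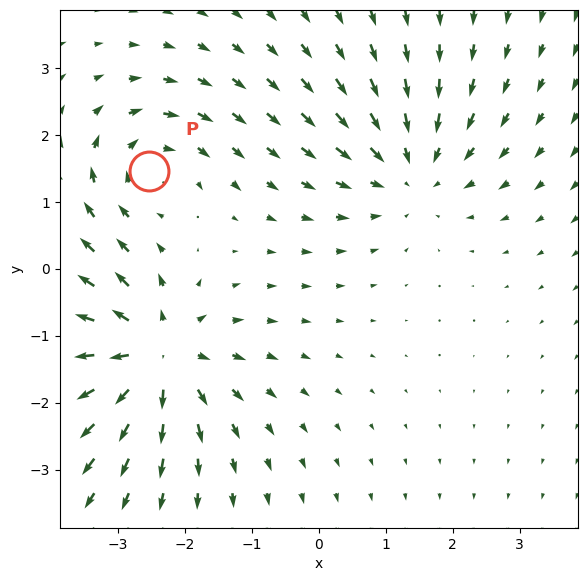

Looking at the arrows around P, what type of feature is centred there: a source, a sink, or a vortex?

At P (-2.5, 1.5) the arrows circulate clockwise. Divergence ≈0, curl about -4 — near-zero divergence with nonzero curl is a vortex.

vortex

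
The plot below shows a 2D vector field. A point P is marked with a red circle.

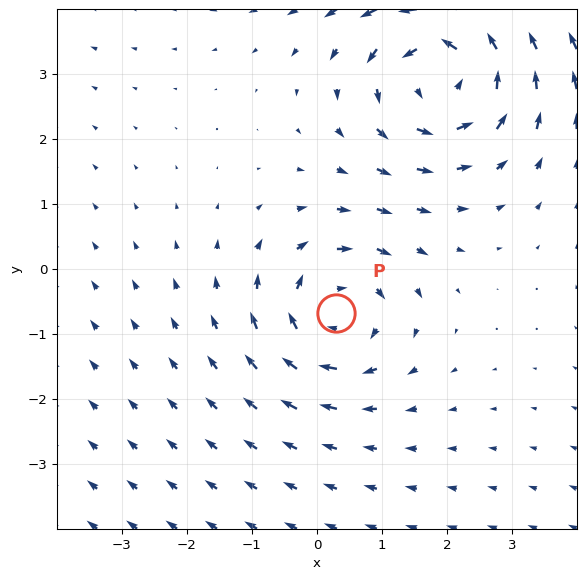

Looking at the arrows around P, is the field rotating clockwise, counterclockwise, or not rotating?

Near P at (0.3, -0.7) the arrows circulate clockwise. The curl (z-component) there is about -3; negative curl means clockwise rotation.

clockwise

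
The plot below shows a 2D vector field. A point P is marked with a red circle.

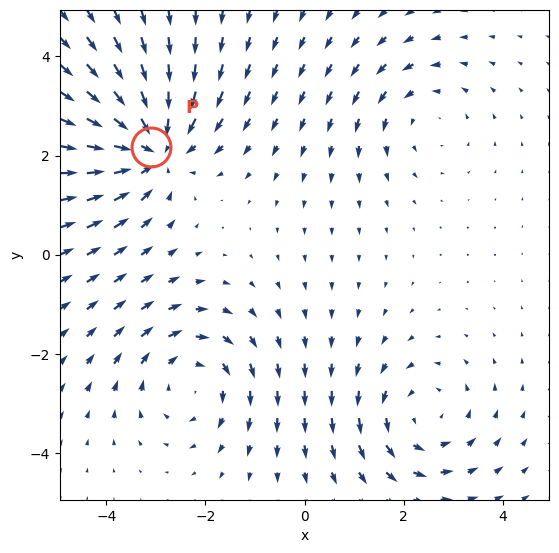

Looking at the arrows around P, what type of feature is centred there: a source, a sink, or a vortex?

At P (-3.1, 2.2) the arrows converge inward. Divergence about -4, curl ≈0 — negative divergence with near-zero curl is a sink.

sink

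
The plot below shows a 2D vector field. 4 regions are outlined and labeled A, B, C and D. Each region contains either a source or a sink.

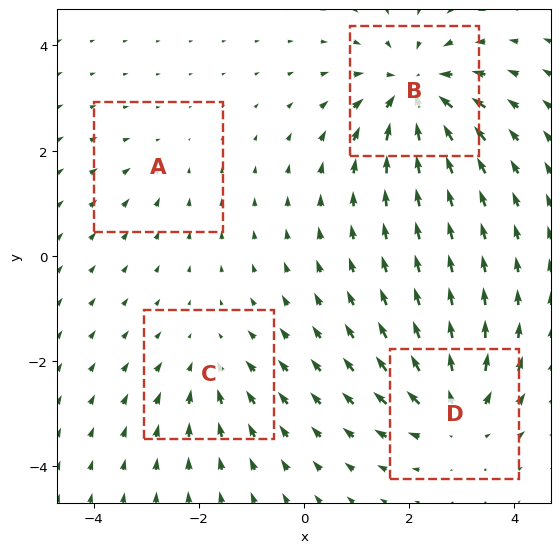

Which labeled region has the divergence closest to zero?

Divergence at each region's feature centre — A: about -2, B: about -7, C: about -3, D: about +6. Region A is closest to zero.

A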